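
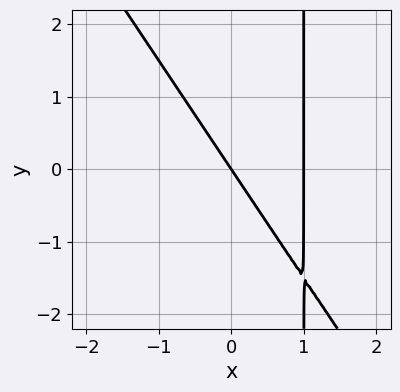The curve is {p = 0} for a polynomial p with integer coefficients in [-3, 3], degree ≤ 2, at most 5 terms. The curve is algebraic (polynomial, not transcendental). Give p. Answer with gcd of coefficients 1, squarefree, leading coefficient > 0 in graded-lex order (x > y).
3*x^2 + 2*x*y - 3*x - 2*y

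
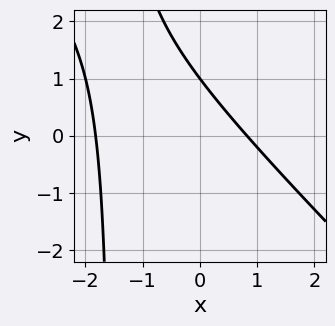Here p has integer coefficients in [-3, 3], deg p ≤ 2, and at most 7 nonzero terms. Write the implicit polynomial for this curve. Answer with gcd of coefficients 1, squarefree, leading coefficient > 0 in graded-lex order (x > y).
2*x^2 + 2*x*y + 2*x + 3*y - 3

(a) The degree is 2 — a generic line meets the curve in up to 2 points.
(b) From the axis intercepts and sections: one y-axis crossing is at y = 1.
(c) Putting this together gives p.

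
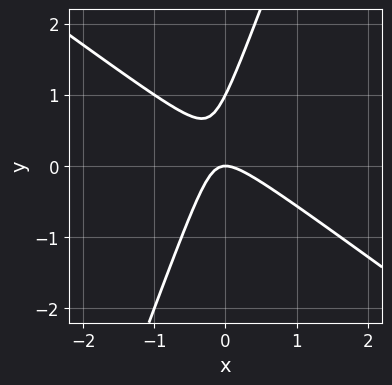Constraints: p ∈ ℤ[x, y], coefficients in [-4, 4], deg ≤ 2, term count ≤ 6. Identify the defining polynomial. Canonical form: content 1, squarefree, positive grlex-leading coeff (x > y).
2*x^2 + 2*x*y - y^2 + y

1. deg p = 2.
2. From the axis intercepts and sections: the y-axis gridline crossings are at y ∈ {0, 1}; it meets the x-axis at x = 0 (among the integer gridlines).
3. Assembling these constraints gives the stated polynomial.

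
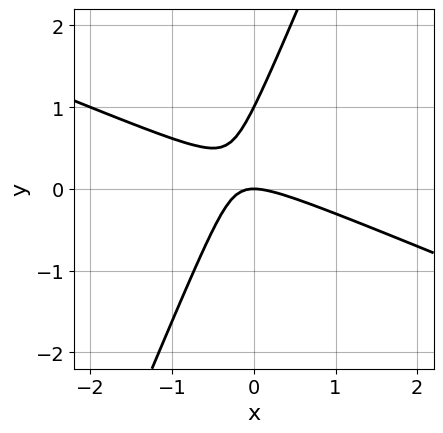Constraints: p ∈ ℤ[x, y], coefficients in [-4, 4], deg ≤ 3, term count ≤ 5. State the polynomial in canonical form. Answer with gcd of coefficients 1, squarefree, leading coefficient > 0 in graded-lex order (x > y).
x^2 + 2*x*y - y^2 + y

First, degree: the shape is more complex than any degree-1 curve, so deg p = 2.
Next, checking where it meets the axes: the y-axis gridline crossings are at y ∈ {0, 1}; it meets the x-axis at x = 0 (among the integer gridlines).
Finally, the integer polynomial consistent with all of this is the stated p.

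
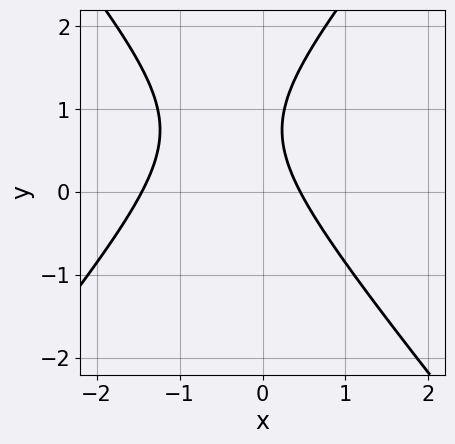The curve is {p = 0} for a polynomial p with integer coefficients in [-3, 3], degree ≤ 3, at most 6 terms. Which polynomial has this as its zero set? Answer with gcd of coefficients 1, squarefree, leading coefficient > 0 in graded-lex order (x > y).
1. The degree is 2 — a generic line meets the curve in up to 2 points.
2. Reading off the gridlines: no y-intercept at any integer in the box.
3. These observations pin down the coefficients.

3*x^2 - 2*y^2 + 3*x + 3*y - 2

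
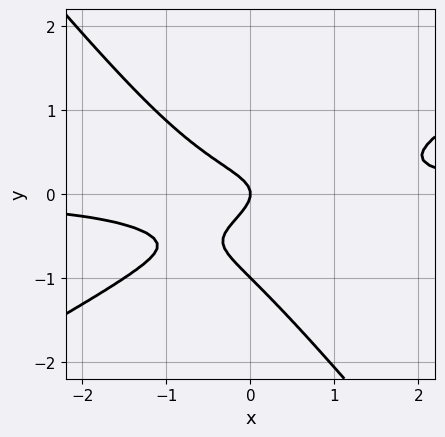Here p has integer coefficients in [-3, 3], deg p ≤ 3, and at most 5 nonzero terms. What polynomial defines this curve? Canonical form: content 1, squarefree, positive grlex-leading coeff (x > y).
2*x^2*y - 2*x*y^2 - 3*y^3 - 3*y^2 - x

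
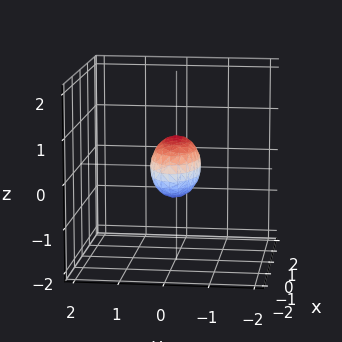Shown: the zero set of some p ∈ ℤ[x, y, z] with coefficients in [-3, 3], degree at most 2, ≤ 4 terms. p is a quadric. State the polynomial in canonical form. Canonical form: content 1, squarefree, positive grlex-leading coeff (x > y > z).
(a) deg p = 2.
(b) Symmetries: mirror symmetry z ↦ −z ⇒ only even powers of z; mirror symmetry x ↦ −x ⇒ only even powers of x; the y ↦ −y reflection is a symmetry, so y appears only in even powers.
(c) Checking where it meets the axes: among the integer gridlines, it crosses the x-axis at x ∈ {-1, 1}.
(d) Assembling these constraints gives the stated polynomial.

x^2 + 3*y^2 + 2*z^2 - 1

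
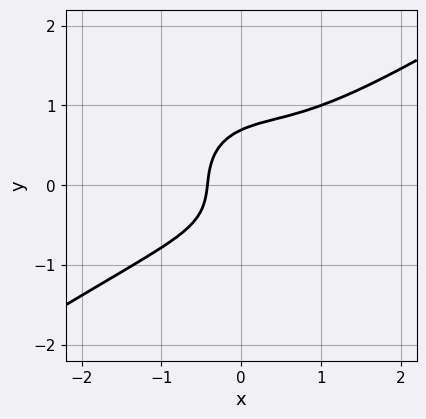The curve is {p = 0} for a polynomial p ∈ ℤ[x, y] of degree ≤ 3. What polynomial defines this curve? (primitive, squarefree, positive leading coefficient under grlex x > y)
2*x^3 - 2*x^2*y - 3*y^3 + 2*x + 1

First, degree: no degree-2 curve has this shape, so deg p = 3.
Finally, matching integer coefficients to the picture gives p.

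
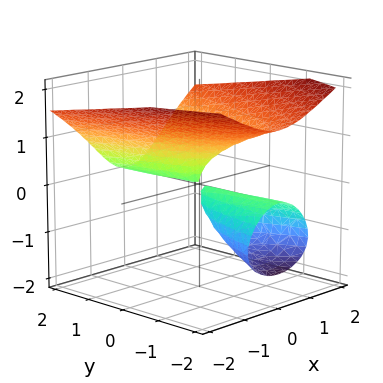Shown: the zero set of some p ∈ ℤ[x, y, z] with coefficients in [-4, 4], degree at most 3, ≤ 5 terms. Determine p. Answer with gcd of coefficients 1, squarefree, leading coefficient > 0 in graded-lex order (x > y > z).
2*z^3 - 3*x^2 + 2*y*z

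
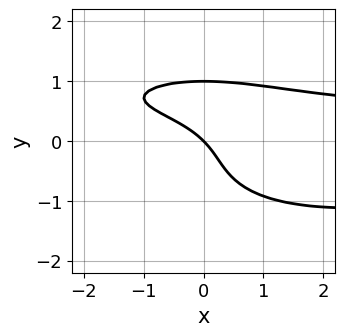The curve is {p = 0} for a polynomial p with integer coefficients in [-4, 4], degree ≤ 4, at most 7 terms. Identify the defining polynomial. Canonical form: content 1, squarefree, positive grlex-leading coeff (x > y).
x^2*y^2 + 3*y^4 + 3*x*y - 3*x - 3*y

First, deg p = 4. A generic line meets the curve in up to 4 points.
Then, from the visible intercepts: one x-axis crossing is at x = 0; the y-axis gridline crossings are at y ∈ {0, 1}.
Finally, together with the visible shape, these determine p as stated.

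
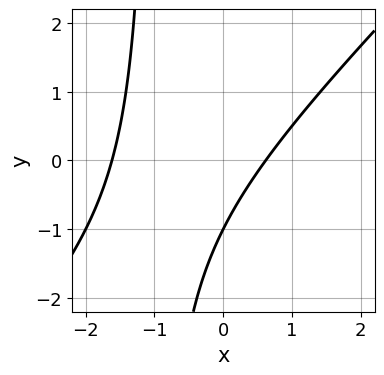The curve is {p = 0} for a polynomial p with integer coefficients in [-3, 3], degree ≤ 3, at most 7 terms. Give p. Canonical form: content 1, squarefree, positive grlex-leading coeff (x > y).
The degree is 2 — a generic line meets the curve in up to 2 points.
Against the integer gridlines: it crosses the y-axis at the gridline y = -1.
Fitting integer coefficients to these (and the overall shape) gives p.

x^2 - x*y + x - y - 1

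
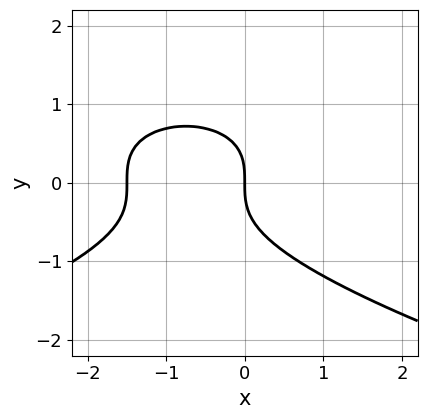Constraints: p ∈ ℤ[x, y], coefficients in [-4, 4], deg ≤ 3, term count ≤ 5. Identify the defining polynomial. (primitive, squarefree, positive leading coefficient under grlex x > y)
3*y^3 + 2*x^2 + 3*x

1. Degree: no degree-2 curve has this shape, so deg p = 3.
2. From the axis intercepts and sections: it meets the x-axis at x = 0 (among the integer gridlines); one y-axis crossing is at y = 0.
3. Putting this together gives p.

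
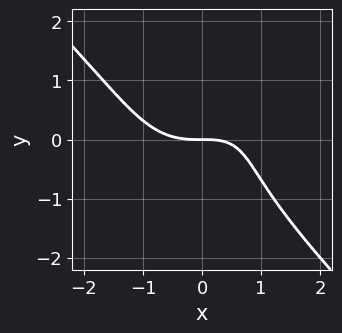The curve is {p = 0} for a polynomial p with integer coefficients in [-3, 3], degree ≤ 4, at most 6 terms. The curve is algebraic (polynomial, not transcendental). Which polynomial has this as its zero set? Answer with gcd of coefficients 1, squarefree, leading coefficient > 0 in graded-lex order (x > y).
x^3 + y^3 - x*y + 2*y

The degree is 3 — a generic line meets the curve in up to 3 points.
Observable constraints: one x-axis crossing is at x = 0; it meets the y-axis at y = 0 (among the integer gridlines).
Fitting integer coefficients to these (and the overall shape) gives p.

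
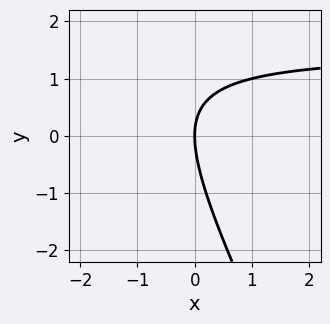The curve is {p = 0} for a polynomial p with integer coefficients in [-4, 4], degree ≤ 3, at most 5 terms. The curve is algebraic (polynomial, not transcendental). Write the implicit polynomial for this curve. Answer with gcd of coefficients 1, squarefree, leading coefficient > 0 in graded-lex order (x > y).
2*x*y + y^2 - 3*x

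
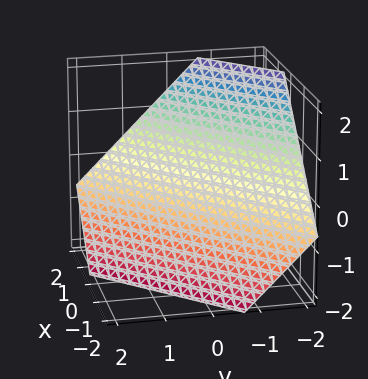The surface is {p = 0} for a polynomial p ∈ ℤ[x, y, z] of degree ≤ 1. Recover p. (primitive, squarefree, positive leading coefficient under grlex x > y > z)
1. The degree is 1 — the surface is flat (a plane).
2. Matching integer coefficients to the picture gives p.

3*x - 3*y - 3*z - 2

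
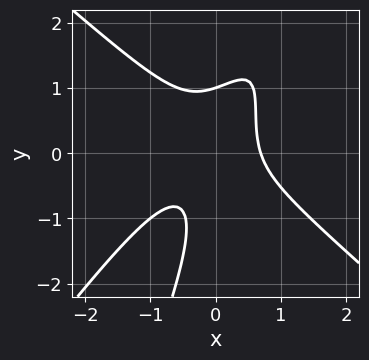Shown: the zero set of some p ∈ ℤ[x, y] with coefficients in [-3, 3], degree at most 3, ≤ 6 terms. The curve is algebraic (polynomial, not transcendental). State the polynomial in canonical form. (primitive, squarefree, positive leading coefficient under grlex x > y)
1. Degree: no degree-2 curve has this shape, so deg p = 3.
2. Reading off the gridlines: one y-axis crossing is at y = 1.
3. Together with the visible shape, these determine p as stated.

3*x^3 - 3*x*y^2 + y^3 + 2*x*y - 1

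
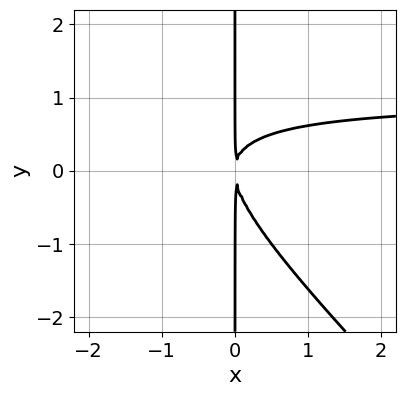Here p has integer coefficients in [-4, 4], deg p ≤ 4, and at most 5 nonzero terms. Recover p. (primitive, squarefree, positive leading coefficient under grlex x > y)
Degree: the shape is more complex than any degree-2 curve, so deg p = 3.
Against the integer gridlines: the visible y-axis segment lies entirely on the curve.
These observations pin down the coefficients.

x^2*y + x*y^2 - x^2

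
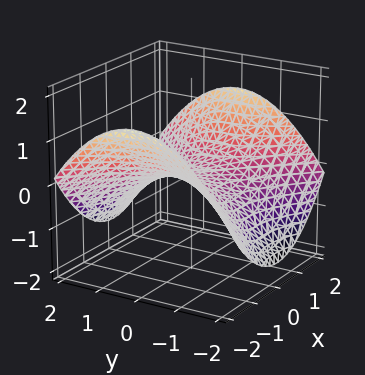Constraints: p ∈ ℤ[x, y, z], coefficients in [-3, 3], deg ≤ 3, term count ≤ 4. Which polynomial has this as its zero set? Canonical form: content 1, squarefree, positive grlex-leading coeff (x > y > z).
x^2 - y^2 - 3*z

(a) The degree is 2 — a hyperbolic paraboloid; a quadric.
(b) Symmetries: it's symmetric under x → −x, forcing even powers of x; it's symmetric under y → −y, forcing even powers of y.
(c) From the axis intercepts and sections: one x-axis crossing is at x = 0; one z-axis crossing is at z = 0.
(d) Matching integer coefficients to the picture gives p.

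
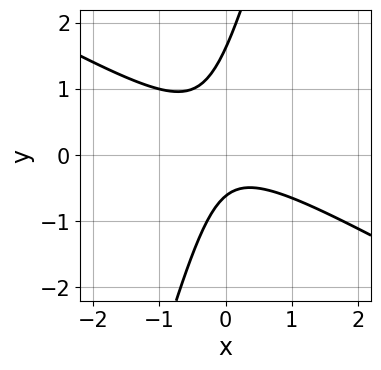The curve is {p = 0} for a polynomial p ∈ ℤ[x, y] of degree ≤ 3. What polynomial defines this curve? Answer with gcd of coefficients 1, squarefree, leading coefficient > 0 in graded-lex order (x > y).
First, deg p = 2. No degree-1 curve has this shape.
Then, observable constraints: the curve avoids every integer x-axis point in the box.
Finally, fitting integer coefficients to these (and the overall shape) gives p.

2*x^2 + 3*x*y - y^2 + y + 1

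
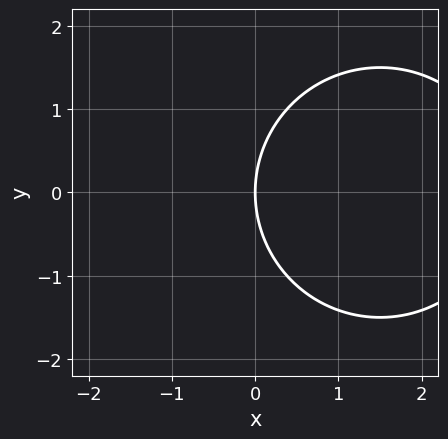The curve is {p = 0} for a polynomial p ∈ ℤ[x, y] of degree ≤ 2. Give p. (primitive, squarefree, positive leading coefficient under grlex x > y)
x^2 + y^2 - 3*x

First, deg p = 2. No degree-1 curve has this shape.
Then, symmetries: mirror symmetry y ↦ −y ⇒ only even powers of y.
Next, observable constraints: one y-axis crossing is at y = 0; one x-axis crossing is at x = 0.
Finally, together with the visible shape, these determine p as stated.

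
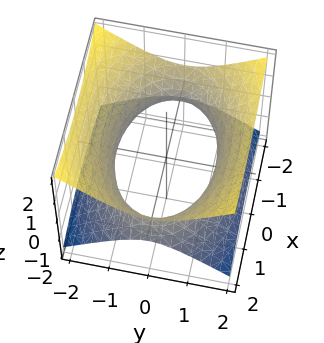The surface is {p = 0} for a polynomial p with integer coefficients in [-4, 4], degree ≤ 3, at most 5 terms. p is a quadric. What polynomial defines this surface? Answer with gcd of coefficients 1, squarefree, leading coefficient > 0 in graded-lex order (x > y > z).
1. Degree: one connected sheet with a waist; a quadric, so deg p = 2.
2. Symmetries: mirror symmetry z ↦ −z ⇒ only even powers of z; it's symmetric under y → −y, forcing even powers of y; mirror symmetry x ↦ −x ⇒ only even powers of x.
3. Observable constraints: it misses every integer gridline on the z-axis.
4. Matching integer coefficients to the picture gives p.

x^2 + 2*y^2 - 3*z^2 - 3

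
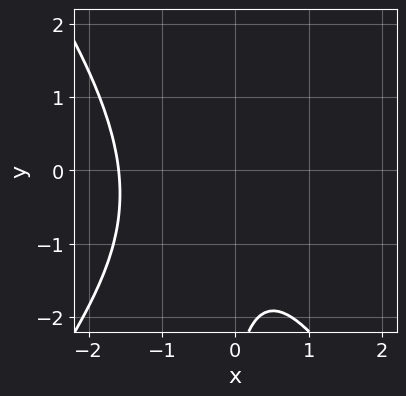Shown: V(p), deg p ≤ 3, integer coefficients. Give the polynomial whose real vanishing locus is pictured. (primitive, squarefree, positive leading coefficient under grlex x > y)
The degree is 3 — the shape is more complex than any degree-2 curve.
Checking where it meets the axes: it misses every integer gridline on the y-axis.
Together with the visible shape, these determine p as stated.

2*x^3 - x*y^2 + 2*x^2 + y + 3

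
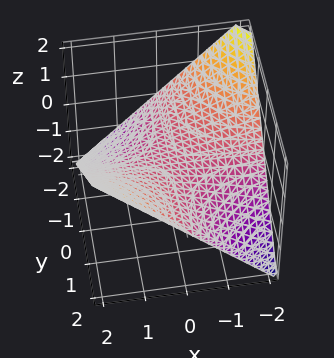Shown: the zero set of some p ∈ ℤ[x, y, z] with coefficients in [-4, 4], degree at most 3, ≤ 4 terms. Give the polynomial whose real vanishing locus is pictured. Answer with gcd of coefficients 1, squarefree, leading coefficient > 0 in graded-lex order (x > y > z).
x*y - 2*z

First, the degree is 2 — a saddle surface; a quadric.
Then, from the axis intercepts and sections: every point of the x-axis in the box is on the surface; every point of the y-axis in the box is on the surface; it meets the z-axis at z = 0 (among the integer gridlines).
Finally, together with the visible shape, these determine p as stated.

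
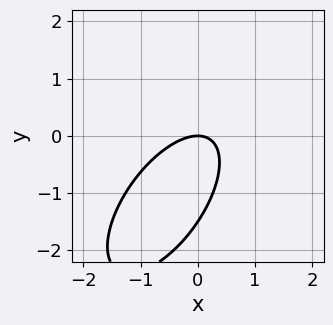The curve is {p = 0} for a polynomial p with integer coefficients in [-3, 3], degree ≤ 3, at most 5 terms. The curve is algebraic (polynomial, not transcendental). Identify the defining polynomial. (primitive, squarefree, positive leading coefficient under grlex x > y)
1. The degree is 2 — a generic line meets the curve in up to 2 points.
2. Checking where it meets the axes: it crosses the x-axis at the gridline x = 0; it meets the y-axis at y = 0 (among the integer gridlines).
3. These observations pin down the coefficients.

3*x^2 - 3*x*y + 2*y^2 + 3*y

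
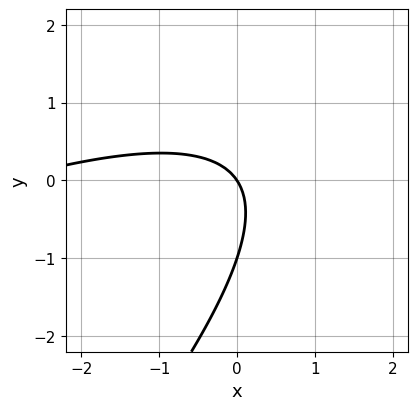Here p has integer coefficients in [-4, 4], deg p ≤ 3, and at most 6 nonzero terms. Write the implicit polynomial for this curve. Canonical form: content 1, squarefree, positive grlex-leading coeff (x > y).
x^2 - 3*x*y + 2*y^2 + 3*x + 2*y

(a) Degree: the shape is more complex than any degree-1 curve, so deg p = 2.
(b) From the visible intercepts: the y-axis gridline crossings are at y ∈ {-1, 0}; one x-axis crossing is at x = 0.
(c) Solving for integer coefficients yields p as stated.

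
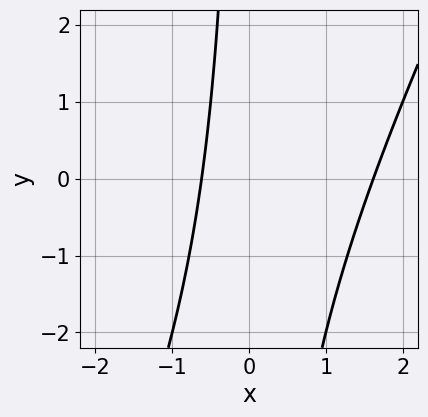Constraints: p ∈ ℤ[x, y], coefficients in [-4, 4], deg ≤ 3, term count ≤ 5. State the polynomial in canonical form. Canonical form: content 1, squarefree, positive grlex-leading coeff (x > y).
2*x^2 - x*y - 2*x - 2

1. Degree: the shape is more complex than any degree-1 curve, so deg p = 2.
2. From the axis intercepts and sections: the curve avoids every integer y-axis point in the box.
3. Together with the visible shape, these determine p as stated.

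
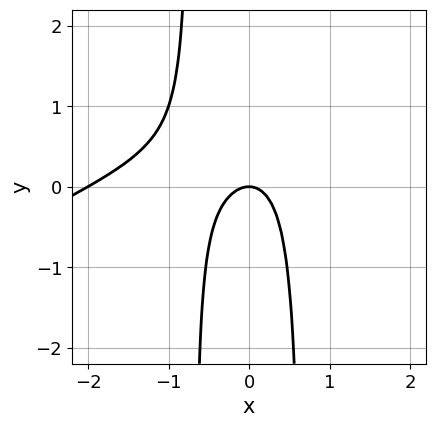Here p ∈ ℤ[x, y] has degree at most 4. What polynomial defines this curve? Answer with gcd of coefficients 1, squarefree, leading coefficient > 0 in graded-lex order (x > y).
x^3 - 2*x^2*y + 2*x^2 + y

(a) Degree: a generic line meets the curve in up to 3 points, so deg p = 3.
(b) Observable constraints: one y-axis crossing is at y = 0; the x-axis gridline crossings are at x ∈ {-2, 0}.
(c) Assembling these constraints gives the stated polynomial.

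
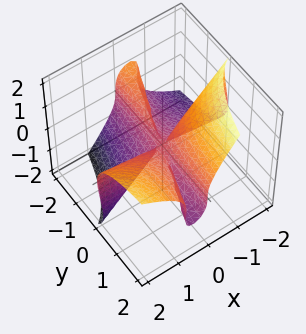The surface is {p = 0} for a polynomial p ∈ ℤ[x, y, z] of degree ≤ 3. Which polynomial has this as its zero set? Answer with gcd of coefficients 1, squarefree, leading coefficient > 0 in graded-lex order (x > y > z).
3*x^2*y - x*y^2 - 2*x*z^2 - 2*z^3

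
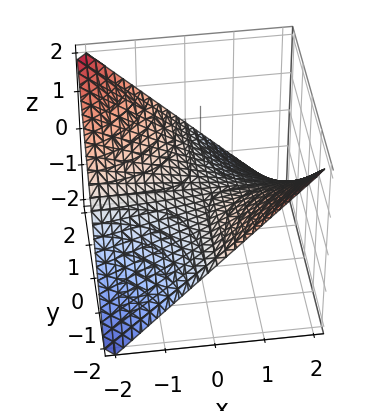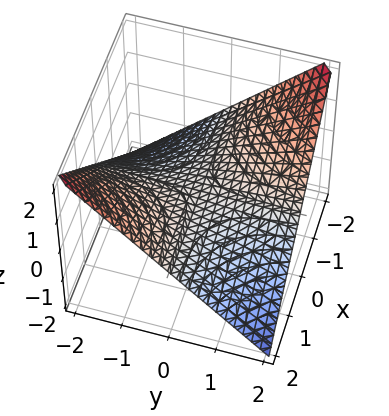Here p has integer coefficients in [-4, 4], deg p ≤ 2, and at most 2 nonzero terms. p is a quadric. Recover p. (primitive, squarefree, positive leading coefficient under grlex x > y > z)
deg p = 2. A hyperbolic paraboloid; a quadric.
Checking where it meets the axes: every point of the x-axis in the box is on the surface; every point of the y-axis in the box is on the surface; it crosses the z-axis at the gridline z = 0.
Solving for integer coefficients yields p as stated.

x*y + 2*z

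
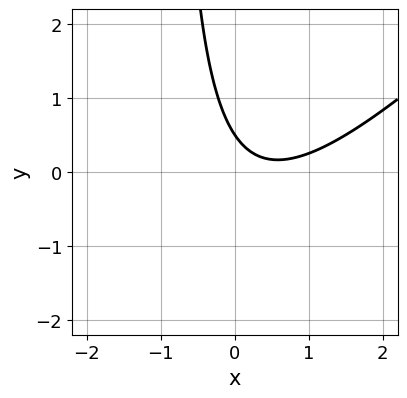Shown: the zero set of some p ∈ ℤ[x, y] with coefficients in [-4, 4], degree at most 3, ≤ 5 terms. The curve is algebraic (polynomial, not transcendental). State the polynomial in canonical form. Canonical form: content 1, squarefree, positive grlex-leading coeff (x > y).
2*x^2 - 2*x*y - 2*x - 2*y + 1

First, the degree is 2 — no degree-1 curve has this shape.
Next, reading off the gridlines: no x-intercept at any integer in the box.
Finally, together with the visible shape, these determine p as stated.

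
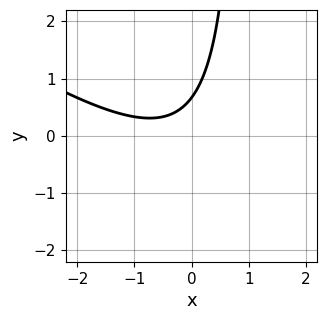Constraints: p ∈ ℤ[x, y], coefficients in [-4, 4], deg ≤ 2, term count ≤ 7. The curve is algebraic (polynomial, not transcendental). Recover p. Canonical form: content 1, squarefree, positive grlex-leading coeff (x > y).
2*x^2 + 3*x*y + 2*x - 3*y + 2

1. The degree is 2 — no degree-1 curve has this shape.
2. Checking where it meets the axes: no x-intercept at any integer in the box.
3. The integer polynomial consistent with all of this is the stated p.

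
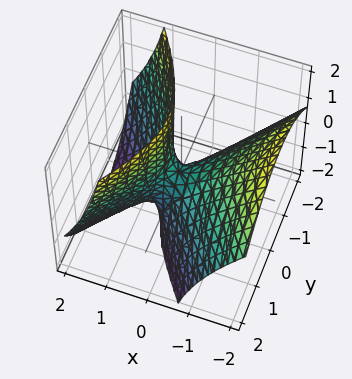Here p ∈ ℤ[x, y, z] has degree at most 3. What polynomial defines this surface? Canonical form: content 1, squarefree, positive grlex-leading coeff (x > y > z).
3*x^2 + 3*x*z - 2*y^2 - z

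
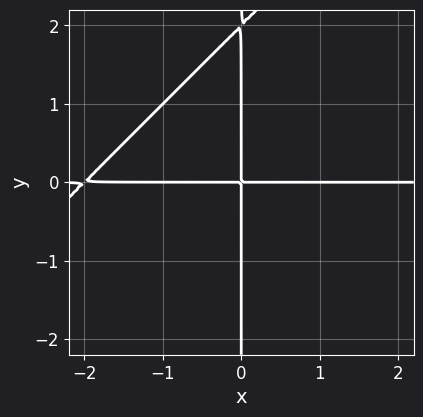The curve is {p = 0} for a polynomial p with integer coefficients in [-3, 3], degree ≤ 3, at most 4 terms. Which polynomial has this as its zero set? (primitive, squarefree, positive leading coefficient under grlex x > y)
x^2*y - x*y^2 + 2*x*y

1. Degree: a generic line meets the curve in up to 3 points, so deg p = 3.
2. Reading off the gridlines: every point of the y-axis in the box is on the curve; the visible x-axis segment lies entirely on the curve.
3. Assembling these constraints gives the stated polynomial.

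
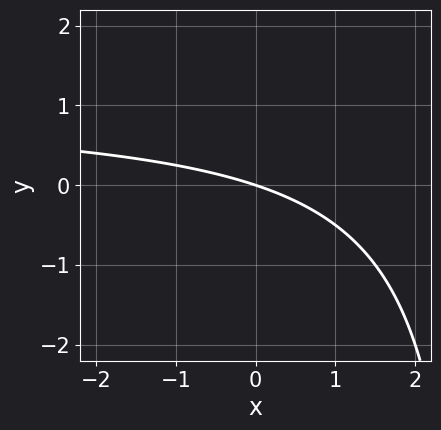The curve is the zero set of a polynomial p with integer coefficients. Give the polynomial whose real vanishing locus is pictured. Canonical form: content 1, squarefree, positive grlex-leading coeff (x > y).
x*y - x - 3*y

The degree is 2 — a generic line meets the curve in up to 2 points.
Observable constraints: it meets the x-axis at x = 0 (among the integer gridlines); it crosses the y-axis at the gridline y = 0.
Matching integer coefficients to the picture gives p.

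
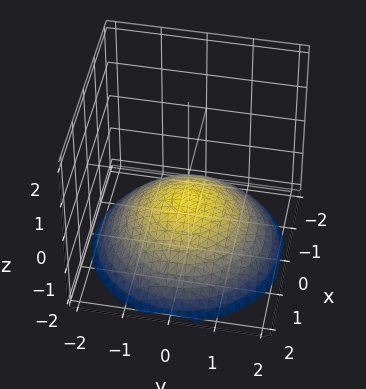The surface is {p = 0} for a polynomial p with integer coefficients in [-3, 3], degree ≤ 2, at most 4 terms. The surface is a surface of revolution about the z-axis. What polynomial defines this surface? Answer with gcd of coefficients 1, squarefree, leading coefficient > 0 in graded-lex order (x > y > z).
1. deg p = 2. A generic line meets the surface in up to 2 points.
2. By symmetry, the surface is invariant under rotation about z: p = q(x² + y², z).
3. Observable constraints: it misses every integer gridline on the x-axis; it misses every integer gridline on the y-axis.
4. The integer polynomial consistent with all of this is the stated p.

x^2 + y^2 + 3*z + 2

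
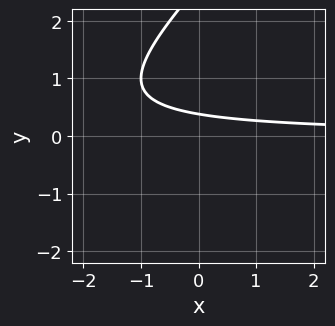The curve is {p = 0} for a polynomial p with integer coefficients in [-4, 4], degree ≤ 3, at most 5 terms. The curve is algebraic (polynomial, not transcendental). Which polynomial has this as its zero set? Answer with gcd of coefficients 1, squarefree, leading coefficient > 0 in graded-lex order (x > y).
x*y - y^2 + 3*y - 1

(a) Degree: no degree-1 curve has this shape, so deg p = 2.
(b) Checking where it meets the axes: it misses every integer gridline on the x-axis.
(c) Assembling these constraints gives the stated polynomial.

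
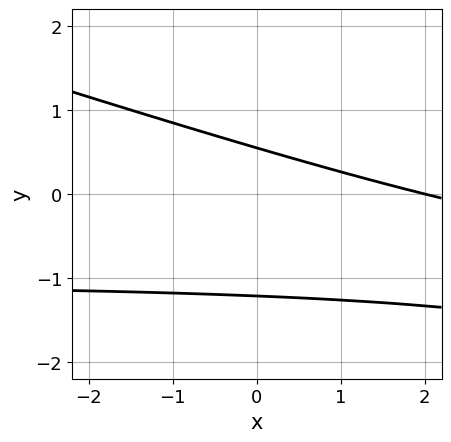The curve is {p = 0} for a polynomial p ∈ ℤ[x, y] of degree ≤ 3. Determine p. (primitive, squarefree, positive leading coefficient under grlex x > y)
x*y + 3*y^2 + x + 2*y - 2

Degree: no degree-1 curve has this shape, so deg p = 2.
Against the integer gridlines: one x-axis crossing is at x = 2.
Assembling these constraints gives the stated polynomial.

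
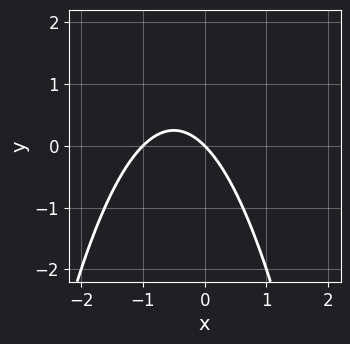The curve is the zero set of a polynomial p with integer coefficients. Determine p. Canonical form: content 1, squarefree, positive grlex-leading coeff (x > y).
x^2 + x + y

The degree is 2 — no degree-1 curve has this shape.
From the axis intercepts and sections: among the integer gridlines, it crosses the x-axis at x ∈ {-1, 0}; one y-axis crossing is at y = 0.
Fitting integer coefficients to these (and the overall shape) gives p.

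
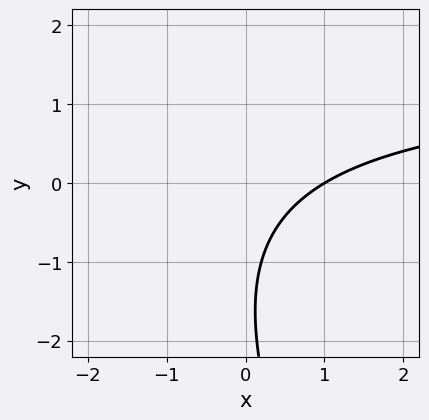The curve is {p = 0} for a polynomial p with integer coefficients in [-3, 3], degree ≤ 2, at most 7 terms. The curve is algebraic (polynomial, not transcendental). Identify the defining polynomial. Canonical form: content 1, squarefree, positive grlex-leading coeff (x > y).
2*x*y + y^2 - 3*x + 3*y + 3

deg p = 2. No degree-1 curve has this shape.
Reading off the gridlines: it meets the x-axis at x = 1 (among the integer gridlines); the curve avoids every integer y-axis point in the box.
Fitting integer coefficients to these (and the overall shape) gives p.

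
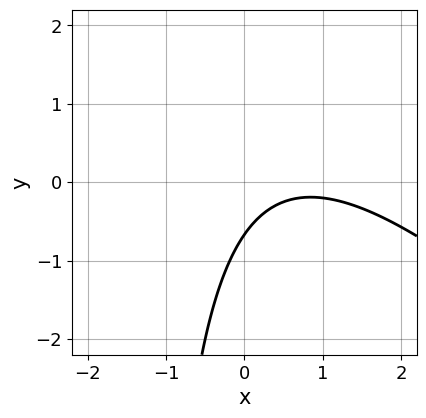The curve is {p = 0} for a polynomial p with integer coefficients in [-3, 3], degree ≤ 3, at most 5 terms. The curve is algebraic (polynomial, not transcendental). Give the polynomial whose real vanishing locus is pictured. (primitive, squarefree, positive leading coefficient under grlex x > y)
1. The degree is 2 — the shape is more complex than any degree-1 curve.
2. Against the integer gridlines: it misses every integer gridline on the x-axis.
3. These observations pin down the coefficients.

2*x^2 + 2*x*y - 3*x + 3*y + 2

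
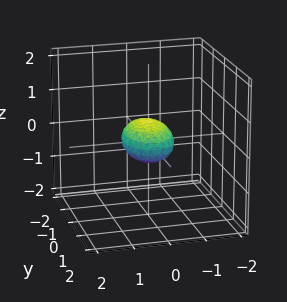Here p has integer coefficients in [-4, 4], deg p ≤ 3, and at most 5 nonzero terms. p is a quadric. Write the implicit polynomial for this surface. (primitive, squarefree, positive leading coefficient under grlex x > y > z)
2*x^2 + y^2 + 3*z^2 - 1

First, deg p = 2. Bounded and convex; a quadric.
Then, symmetries: mirror symmetry y ↦ −y ⇒ only even powers of y; the z ↦ −z reflection is a symmetry, so z appears only in even powers; it's symmetric under x → −x, forcing even powers of x.
Next, observable constraints: the y-axis gridline crossings are at y ∈ {-1, 1}.
Finally, assembling these constraints gives the stated polynomial.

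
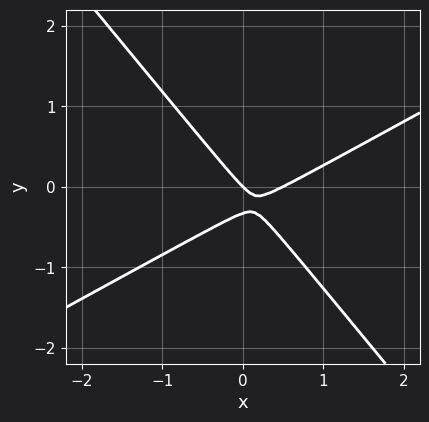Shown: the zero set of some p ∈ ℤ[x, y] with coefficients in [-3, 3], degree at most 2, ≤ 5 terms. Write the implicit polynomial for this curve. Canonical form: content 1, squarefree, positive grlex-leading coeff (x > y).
(a) Degree: the shape is more complex than any degree-1 curve, so deg p = 2.
(b) From the visible intercepts: one x-axis crossing is at x = 0; one y-axis crossing is at y = 0.
(c) Solving for integer coefficients yields p as stated.

2*x^2 - 2*x*y - 3*y^2 - x - y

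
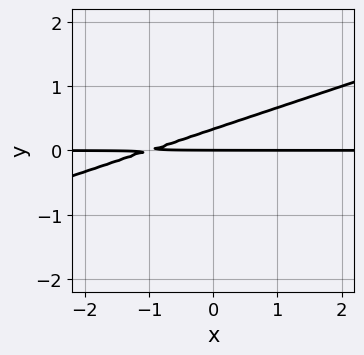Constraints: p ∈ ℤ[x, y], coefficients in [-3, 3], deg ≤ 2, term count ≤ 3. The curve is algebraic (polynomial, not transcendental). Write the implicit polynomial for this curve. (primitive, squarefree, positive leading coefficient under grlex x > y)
x*y - 3*y^2 + y

1. deg p = 2. A generic line meets the curve in up to 2 points.
2. Against the integer gridlines: every point of the x-axis in the box is on the curve; one y-axis crossing is at y = 0.
3. Putting this together gives p.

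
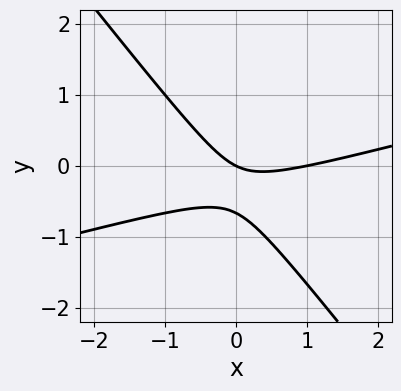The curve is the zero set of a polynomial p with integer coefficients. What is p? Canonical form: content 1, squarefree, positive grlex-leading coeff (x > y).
x^2 - 3*x*y - 3*y^2 - x - 2*y

(a) Degree: the shape is more complex than any degree-1 curve, so deg p = 2.
(b) Reading off the gridlines: the x-axis gridline crossings are at x ∈ {0, 1}; it crosses the y-axis at the gridline y = 0.
(c) Assembling these constraints gives the stated polynomial.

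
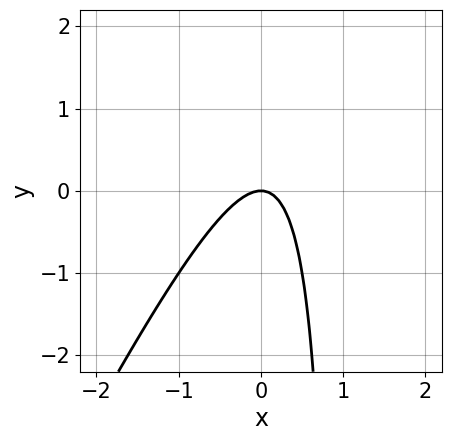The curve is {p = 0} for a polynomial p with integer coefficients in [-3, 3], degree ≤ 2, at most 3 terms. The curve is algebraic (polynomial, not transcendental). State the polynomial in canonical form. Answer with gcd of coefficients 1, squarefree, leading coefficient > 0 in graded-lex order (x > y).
2*x^2 - x*y + y

First, degree: no degree-1 curve has this shape, so deg p = 2.
Then, against the integer gridlines: it crosses the x-axis at the gridline x = 0; it crosses the y-axis at the gridline y = 0.
Finally, putting this together gives p.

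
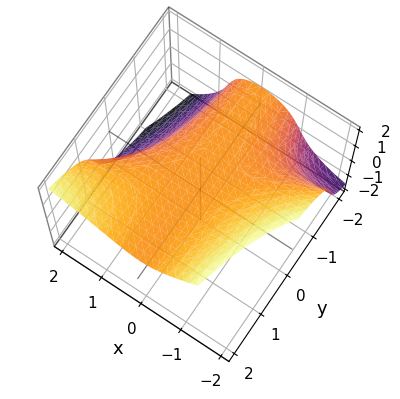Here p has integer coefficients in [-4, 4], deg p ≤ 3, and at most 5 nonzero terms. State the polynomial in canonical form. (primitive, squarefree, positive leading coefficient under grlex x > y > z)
x^3 - 2*x^2*y + z^3 + 2*z - 3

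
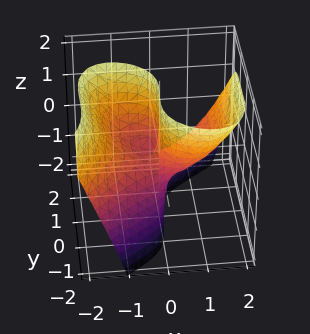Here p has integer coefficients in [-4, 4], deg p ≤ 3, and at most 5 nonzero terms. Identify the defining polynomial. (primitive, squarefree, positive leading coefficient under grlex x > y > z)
x^3 - y^3 - 2*x*z - y^2

The degree is 3 — a generic line meets the surface in up to 3 points.
Observable constraints: it meets the x-axis at x = 0 (among the integer gridlines); the y-axis gridline crossings are at y ∈ {-1, 0}; every point of the z-axis in the box is on the surface.
Fitting integer coefficients to these (and the overall shape) gives p.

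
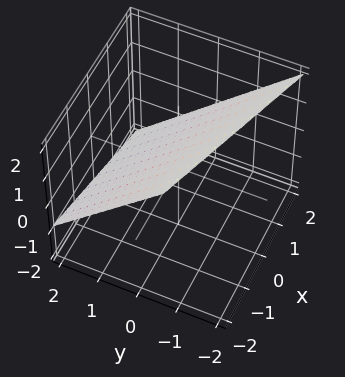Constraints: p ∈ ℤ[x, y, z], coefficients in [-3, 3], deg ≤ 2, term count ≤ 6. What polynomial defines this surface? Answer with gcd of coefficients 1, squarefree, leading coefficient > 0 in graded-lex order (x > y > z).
x + 3*y + 3*z - 2

(a) The degree is 1 — the surface is flat (a plane).
(b) From the axis intercepts and sections: it crosses the x-axis at the gridline x = 2.
(c) Fitting integer coefficients to these (and the overall shape) gives p.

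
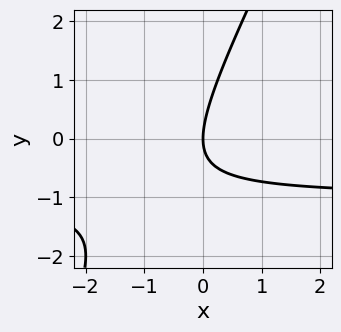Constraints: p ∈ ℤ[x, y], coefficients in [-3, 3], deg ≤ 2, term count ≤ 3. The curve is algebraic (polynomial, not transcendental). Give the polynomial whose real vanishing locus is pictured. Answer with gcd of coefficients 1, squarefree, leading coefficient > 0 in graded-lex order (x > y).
1. deg p = 2. A generic line meets the curve in up to 2 points.
2. Observable constraints: it crosses the y-axis at the gridline y = 0; one x-axis crossing is at x = 0.
3. Putting this together gives p.

2*x*y - y^2 + 2*x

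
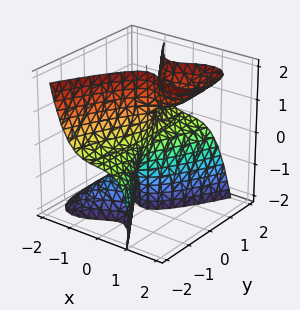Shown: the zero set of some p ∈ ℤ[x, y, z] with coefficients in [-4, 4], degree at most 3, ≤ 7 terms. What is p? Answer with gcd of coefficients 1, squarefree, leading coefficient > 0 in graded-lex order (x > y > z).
3*x^3 - 3*x^2*z + 2*y^2*z - y*z^2 + x

(a) deg p = 3.
(b) Reading off the gridlines: it meets the x-axis at x = 0 (among the integer gridlines); every point of the z-axis in the box is on the surface.
(c) Fitting integer coefficients to these (and the overall shape) gives p.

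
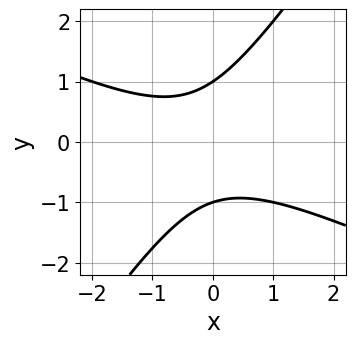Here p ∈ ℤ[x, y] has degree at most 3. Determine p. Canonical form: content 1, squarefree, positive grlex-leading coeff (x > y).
2*x^2 + 3*x*y - 3*y^2 + x + 3

First, deg p = 2.
Next, from the axis intercepts and sections: no x-intercept at any integer in the box; among the integer gridlines, it crosses the y-axis at y ∈ {-1, 1}.
Finally, these observations pin down the coefficients.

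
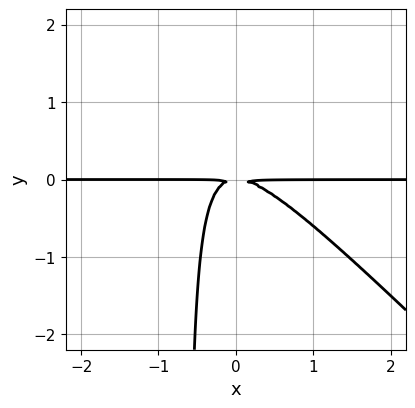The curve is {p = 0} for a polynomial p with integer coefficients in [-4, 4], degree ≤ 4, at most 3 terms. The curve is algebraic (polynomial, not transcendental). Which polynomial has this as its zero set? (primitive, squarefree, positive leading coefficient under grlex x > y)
1. The degree is 3 — a generic line meets the curve in up to 3 points.
2. Against the integer gridlines: every point of the x-axis in the box is on the curve.
3. Putting this together gives p.

3*x^2*y + 3*x*y^2 + 2*y^2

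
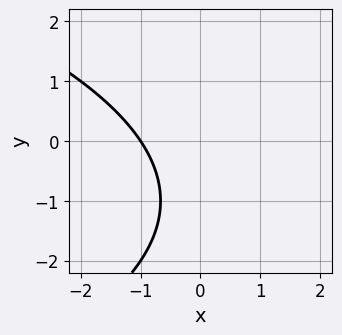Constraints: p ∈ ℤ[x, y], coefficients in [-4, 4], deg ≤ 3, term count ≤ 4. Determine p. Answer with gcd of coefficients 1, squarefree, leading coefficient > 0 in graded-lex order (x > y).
y^2 + 3*x + 2*y + 3

deg p = 2. The shape is more complex than any degree-1 curve.
Observable constraints: it crosses the x-axis at the gridline x = -1; it misses every integer gridline on the y-axis.
Putting this together gives p.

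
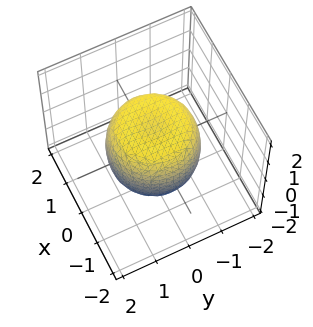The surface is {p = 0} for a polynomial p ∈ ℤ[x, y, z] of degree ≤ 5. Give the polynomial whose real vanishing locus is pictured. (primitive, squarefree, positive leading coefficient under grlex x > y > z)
x^4 + 2*x^2*y^2 + y^4 - x^2 - y^2 + z^2 - 1

(a) deg p = 4. The shape is more complex than any degree-3 surface.
(b) Symmetries: every cross-section ⟂ z is a circle, so x, y appear only via x² + y².
(c) Observable constraints: the z-axis gridline crossings are at z ∈ {-1, 1}; a circular section at z = -1 has radius exactly 1.
(d) Matching integer coefficients to the picture gives p.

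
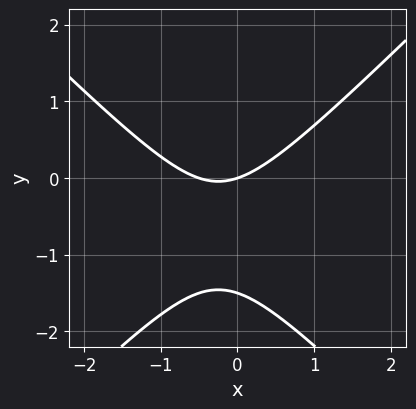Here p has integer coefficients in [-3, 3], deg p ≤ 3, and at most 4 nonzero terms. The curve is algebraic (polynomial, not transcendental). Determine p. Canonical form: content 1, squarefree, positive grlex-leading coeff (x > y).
First, deg p = 2. The shape is more complex than any degree-1 curve.
Next, against the integer gridlines: one y-axis crossing is at y = 0; it crosses the x-axis at the gridline x = 0.
Finally, these observations pin down the coefficients.

2*x^2 - 2*y^2 + x - 3*y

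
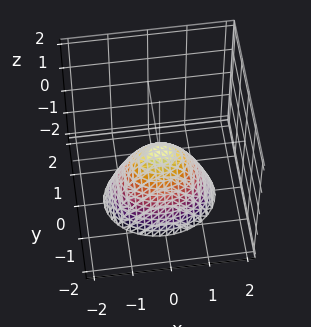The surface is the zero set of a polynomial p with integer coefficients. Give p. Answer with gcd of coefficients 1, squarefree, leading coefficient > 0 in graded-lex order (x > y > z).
2*x^2 + 3*y^2 + 2*z

1. The degree is 2 — a paraboloid; a quadric.
2. Symmetries: the x ↦ −x reflection is a symmetry, so x appears only in even powers; it's symmetric under y → −y, forcing even powers of y.
3. From the axis intercepts and sections: one y-axis crossing is at y = 0; it meets the z-axis at z = 0 (among the integer gridlines); it meets the x-axis at x = 0 (among the integer gridlines).
4. Together with the visible shape, these determine p as stated.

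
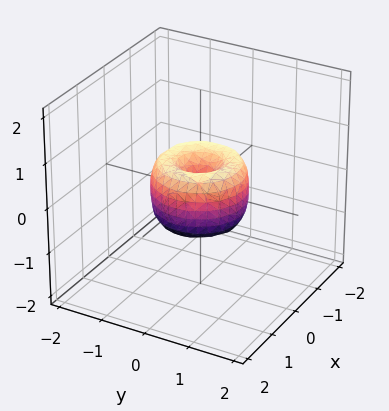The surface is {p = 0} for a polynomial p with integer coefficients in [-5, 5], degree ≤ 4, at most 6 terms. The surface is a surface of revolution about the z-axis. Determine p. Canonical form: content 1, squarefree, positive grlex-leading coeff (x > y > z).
2*x^4 + 4*x^2*y^2 + 2*y^4 - 2*x^2 - 2*y^2 + z^2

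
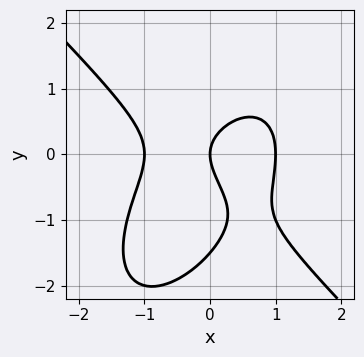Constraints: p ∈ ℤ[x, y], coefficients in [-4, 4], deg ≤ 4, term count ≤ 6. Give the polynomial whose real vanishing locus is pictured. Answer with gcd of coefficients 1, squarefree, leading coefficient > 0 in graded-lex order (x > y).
(a) deg p = 3.
(b) Checking where it meets the axes: the x-axis gridline crossings are at x ∈ {-1, 0, 1}; one y-axis crossing is at y = 0.
(c) These observations pin down the coefficients.

3*x^3 - x*y^2 + 2*y^3 + 3*y^2 - 3*x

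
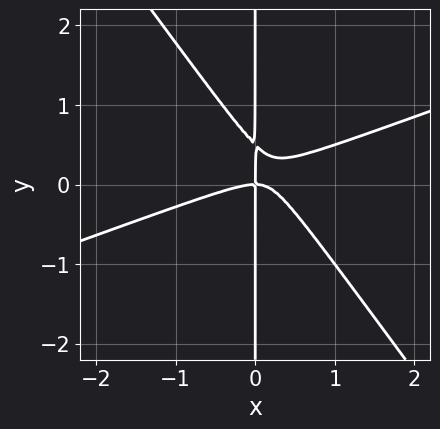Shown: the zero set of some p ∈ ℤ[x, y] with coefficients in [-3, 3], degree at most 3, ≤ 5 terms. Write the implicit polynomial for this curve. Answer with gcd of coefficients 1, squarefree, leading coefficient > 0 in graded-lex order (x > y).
x^3 - 2*x^2*y - 2*x*y^2 + x*y

Degree: a generic line meets the curve in up to 3 points, so deg p = 3.
Checking where it meets the axes: it crosses the x-axis at the gridline x = 0; the visible y-axis segment lies entirely on the curve.
Assembling these constraints gives the stated polynomial.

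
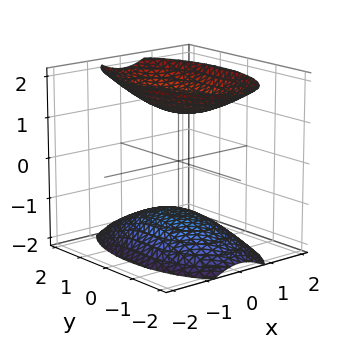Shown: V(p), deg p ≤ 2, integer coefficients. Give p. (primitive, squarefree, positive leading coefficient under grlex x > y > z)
First, I count 2 distinct pieces. Treating them together as one polynomial.
Next, the degree is 2 — two separate bowl-shaped sheets opening away from each other; a quadric.
Next, symmetries: the y ↦ −y reflection is a symmetry, so y appears only in even powers; the z ↦ −z reflection is a symmetry, so z appears only in even powers; it's symmetric under x → −x, forcing even powers of x.
Then, checking where it meets the axes: the surface avoids every integer x-axis point in the box; no y-intercept at any integer in the box.
Finally, assembling these constraints gives the stated polynomial.

3*x^2 + y^2 - 2*z^2 + 3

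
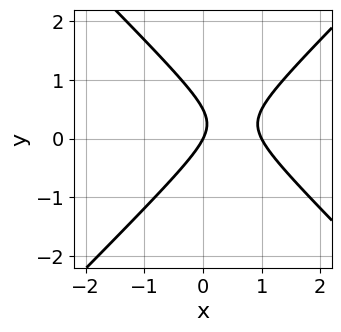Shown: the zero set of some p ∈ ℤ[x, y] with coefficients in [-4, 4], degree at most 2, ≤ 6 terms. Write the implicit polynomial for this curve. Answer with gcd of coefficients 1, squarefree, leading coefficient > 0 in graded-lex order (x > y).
2*x^2 - 2*y^2 - 2*x + y

(a) Degree: no degree-1 curve has this shape, so deg p = 2.
(b) Against the integer gridlines: it meets the y-axis at y = 0 (among the integer gridlines); among the integer gridlines, it crosses the x-axis at x ∈ {0, 1}.
(c) The integer polynomial consistent with all of this is the stated p.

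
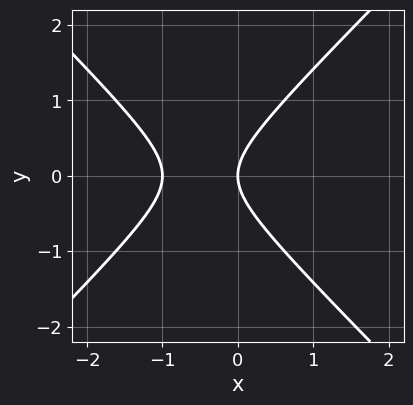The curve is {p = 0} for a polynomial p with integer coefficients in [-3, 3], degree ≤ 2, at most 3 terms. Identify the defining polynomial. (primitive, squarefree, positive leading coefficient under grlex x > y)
(a) The degree is 2 — the shape is more complex than any degree-1 curve.
(b) Symmetries: the y ↦ −y reflection is a symmetry, so y appears only in even powers.
(c) From the axis intercepts and sections: it crosses the y-axis at the gridline y = 0; among the integer gridlines, it crosses the x-axis at x ∈ {-1, 0}.
(d) Matching integer coefficients to the picture gives p.

x^2 - y^2 + x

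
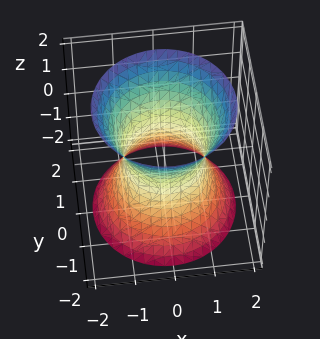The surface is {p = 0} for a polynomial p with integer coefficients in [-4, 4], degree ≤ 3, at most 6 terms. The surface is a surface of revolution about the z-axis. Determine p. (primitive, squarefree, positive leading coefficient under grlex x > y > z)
(a) The degree is 2 — the shape is more complex than any degree-1 surface.
(b) Symmetry: the z-axis is an axis of rotation, so x and y enter only as x² + y².
(c) From the visible intercepts: the surface avoids every integer z-axis point in the box; among the integer gridlines, it crosses the y-axis at y ∈ {-1, 1}; a circular section at z = 0 has radius exactly 1.
(d) These observations pin down the coefficients. Check: (1, 0, 0) on the x-axis lies on the surface, and p(1, 0, 0) = 0. ✓

2*x^2 + 2*y^2 - z^2 - 2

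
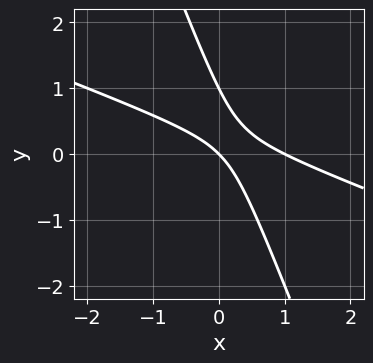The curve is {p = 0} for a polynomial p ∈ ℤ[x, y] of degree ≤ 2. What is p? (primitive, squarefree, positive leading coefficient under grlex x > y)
x^2 + 3*x*y + y^2 - x - y

(a) Degree: a generic line meets the curve in up to 2 points, so deg p = 2.
(b) From the axis intercepts and sections: among the integer gridlines, it crosses the x-axis at x ∈ {0, 1}; the y-axis gridline crossings are at y ∈ {0, 1}.
(c) These observations pin down the coefficients.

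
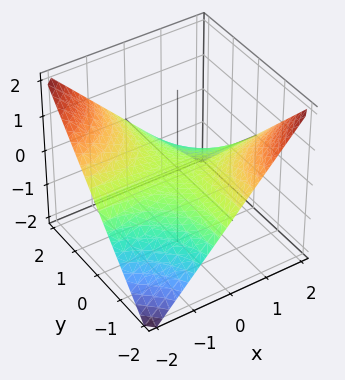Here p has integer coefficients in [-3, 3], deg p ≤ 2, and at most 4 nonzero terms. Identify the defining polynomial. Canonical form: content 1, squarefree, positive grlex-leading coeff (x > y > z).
1. The degree is 2 — a hyperbolic paraboloid; a quadric.
2. From the visible intercepts: the visible y-axis segment lies entirely on the surface; every point of the x-axis in the box is on the surface.
3. The integer polynomial consistent with all of this is the stated p.

x*y + 2*z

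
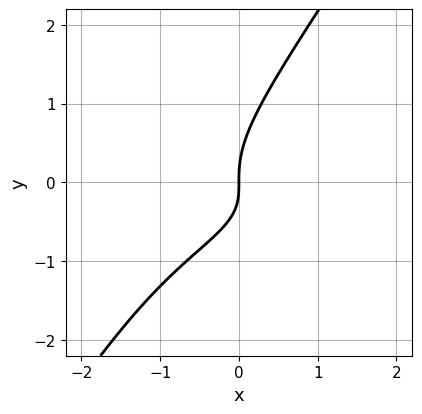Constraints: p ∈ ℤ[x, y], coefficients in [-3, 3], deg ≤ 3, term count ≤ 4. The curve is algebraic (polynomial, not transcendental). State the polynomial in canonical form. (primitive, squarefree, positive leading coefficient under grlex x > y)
First, degree: no degree-2 curve has this shape, so deg p = 3.
Then, observable constraints: it meets the x-axis at x = 0 (among the integer gridlines); it crosses the y-axis at the gridline y = 0.
Finally, matching integer coefficients to the picture gives p.

3*x*y^2 - 2*y^3 + 2*x*y + 2*x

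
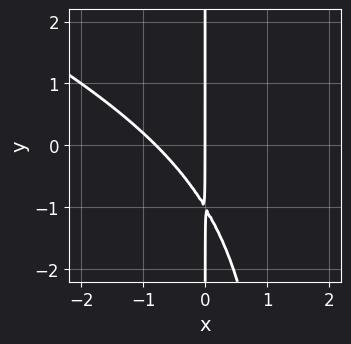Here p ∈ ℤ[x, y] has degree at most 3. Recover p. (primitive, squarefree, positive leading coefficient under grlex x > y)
(a) The degree is 3 — no degree-2 curve has this shape.
(b) Checking where it meets the axes: one x-axis crossing is at x = 0; every point of the y-axis in the box is on the curve.
(c) Matching integer coefficients to the picture gives p.

x^3 + 2*x^2*y - 3*x^2 - 3*x*y - 3*x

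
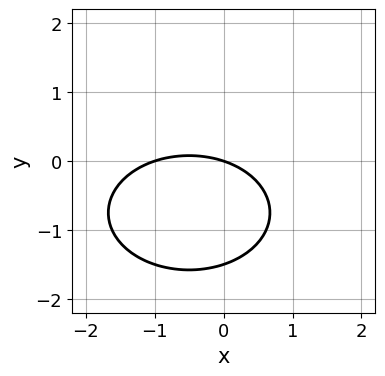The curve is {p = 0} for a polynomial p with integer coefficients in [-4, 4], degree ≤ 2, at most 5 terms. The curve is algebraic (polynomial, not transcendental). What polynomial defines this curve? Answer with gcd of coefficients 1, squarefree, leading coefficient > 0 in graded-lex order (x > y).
1. Degree: no degree-1 curve has this shape, so deg p = 2.
2. From the visible intercepts: one y-axis crossing is at y = 0; among the integer gridlines, it crosses the x-axis at x ∈ {-1, 0}.
3. Solving for integer coefficients yields p as stated.

x^2 + 2*y^2 + x + 3*y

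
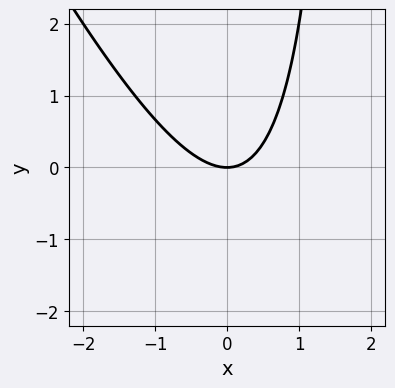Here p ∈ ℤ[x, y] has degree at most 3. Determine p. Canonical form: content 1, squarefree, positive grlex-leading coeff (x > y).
2*x^2 + x*y - 2*y

(a) deg p = 2. No degree-1 curve has this shape.
(b) Against the integer gridlines: it meets the x-axis at x = 0 (among the integer gridlines); one y-axis crossing is at y = 0.
(c) Matching integer coefficients to the picture gives p.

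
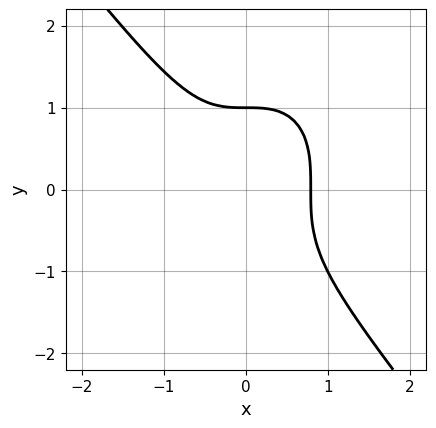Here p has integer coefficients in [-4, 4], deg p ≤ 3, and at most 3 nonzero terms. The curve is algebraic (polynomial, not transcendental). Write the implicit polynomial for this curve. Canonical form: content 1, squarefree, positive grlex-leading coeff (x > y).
(a) Degree: a generic line meets the curve in up to 3 points, so deg p = 3.
(b) Against the integer gridlines: it crosses the y-axis at the gridline y = 1.
(c) These observations pin down the coefficients.

2*x^3 + y^3 - 1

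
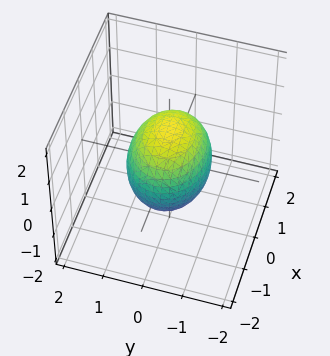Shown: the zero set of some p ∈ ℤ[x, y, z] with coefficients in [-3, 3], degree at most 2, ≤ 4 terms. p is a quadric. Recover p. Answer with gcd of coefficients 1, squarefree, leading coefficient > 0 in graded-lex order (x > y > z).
2*x^2 + 3*y^2 + 2*z^2 - 3

deg p = 2.
Symmetries: the y ↦ −y reflection is a symmetry, so y appears only in even powers; it's symmetric under x → −x, forcing even powers of x; the z ↦ −z reflection is a symmetry, so z appears only in even powers.
Reading off the gridlines: the y-axis gridline crossings are at y ∈ {-1, 1}.
The integer polynomial consistent with all of this is the stated p.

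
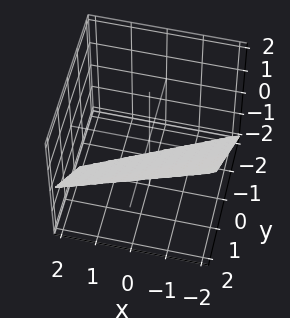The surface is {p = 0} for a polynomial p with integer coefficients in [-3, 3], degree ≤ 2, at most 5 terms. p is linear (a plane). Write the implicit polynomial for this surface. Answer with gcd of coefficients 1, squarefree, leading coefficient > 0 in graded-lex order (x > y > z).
x - 2*y + 2*z + 2

The degree is 1 — the surface is flat (a plane).
From the axis intercepts and sections: one y-axis crossing is at y = 1; it crosses the z-axis at the gridline z = -1; one x-axis crossing is at x = -2.
Assembling these constraints gives the stated polynomial.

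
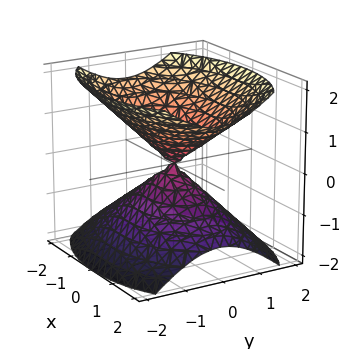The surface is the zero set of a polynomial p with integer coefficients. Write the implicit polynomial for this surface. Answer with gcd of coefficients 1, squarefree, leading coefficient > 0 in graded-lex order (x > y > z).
x^2 + 2*y^2 - 2*z^2

First, the picture has 2 separate pieces. Treating them together as one polynomial.
Then, the degree is 2 — a double cone through the origin; a quadric.
Next, symmetries: mirror symmetry y ↦ −y ⇒ only even powers of y; the z ↦ −z reflection is a symmetry, so z appears only in even powers; mirror symmetry x ↦ −x ⇒ only even powers of x.
Next, reading off the gridlines: it crosses the y-axis at the gridline y = 0; it crosses the x-axis at the gridline x = 0; it meets the z-axis at z = 0 (among the integer gridlines).
Finally, putting this together gives p.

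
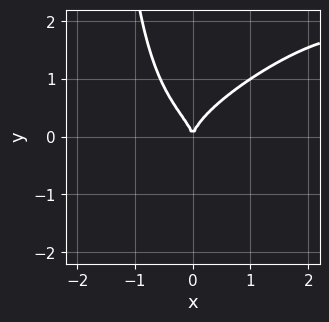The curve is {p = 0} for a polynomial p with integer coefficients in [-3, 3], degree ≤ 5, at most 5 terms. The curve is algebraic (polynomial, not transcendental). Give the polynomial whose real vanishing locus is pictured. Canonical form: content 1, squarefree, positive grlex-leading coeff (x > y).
deg p = 4.
Against the integer gridlines: it crosses the x-axis at the gridline x = 0; one y-axis crossing is at y = 0.
Together with the visible shape, these determine p as stated.

x^3*y - 2*x^2*y^2 + x*y^3 + 2*y^3 - 2*x^2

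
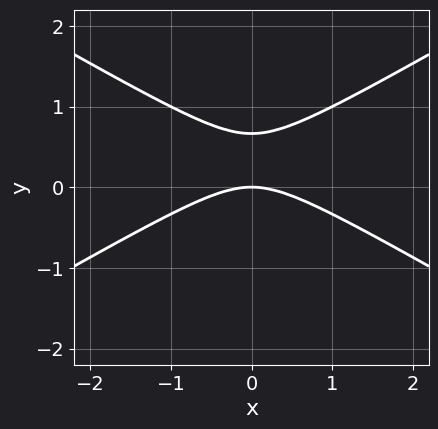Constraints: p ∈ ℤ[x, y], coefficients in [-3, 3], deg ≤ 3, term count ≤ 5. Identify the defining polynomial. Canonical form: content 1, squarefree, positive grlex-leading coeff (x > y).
x^2 - 3*y^2 + 2*y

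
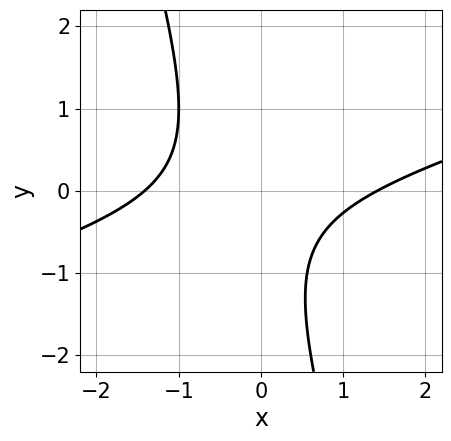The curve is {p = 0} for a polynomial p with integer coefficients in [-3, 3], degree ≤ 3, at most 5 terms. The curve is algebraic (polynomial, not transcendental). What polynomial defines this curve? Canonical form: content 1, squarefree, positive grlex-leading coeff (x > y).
(a) The degree is 2 — the shape is more complex than any degree-1 curve.
(b) From the visible intercepts: the curve avoids every integer y-axis point in the box.
(c) Matching integer coefficients to the picture gives p.

x^2 - 3*x*y - y^2 - y - 2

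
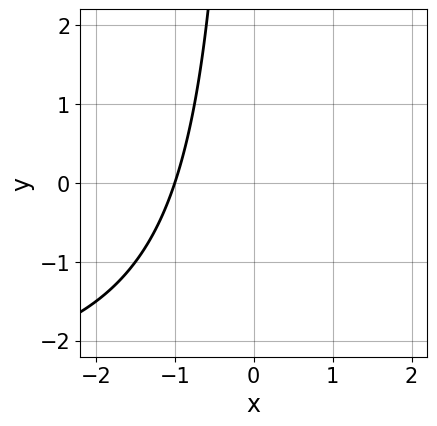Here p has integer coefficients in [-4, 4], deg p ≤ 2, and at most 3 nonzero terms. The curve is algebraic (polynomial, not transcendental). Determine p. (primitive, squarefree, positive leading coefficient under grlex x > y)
First, the degree is 2 — no degree-1 curve has this shape.
Then, from the visible intercepts: one x-axis crossing is at x = -1; no y-intercept at any integer in the box.
Finally, putting this together gives p.

x*y + 3*x + 3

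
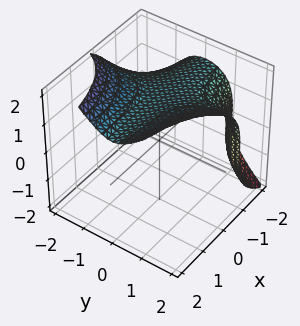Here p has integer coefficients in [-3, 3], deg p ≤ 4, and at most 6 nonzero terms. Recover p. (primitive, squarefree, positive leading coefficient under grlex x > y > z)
2*x*y^2 - z^3 + y^2 + 3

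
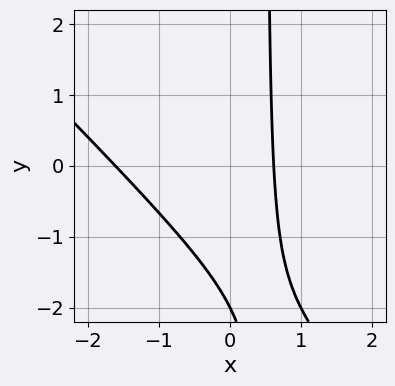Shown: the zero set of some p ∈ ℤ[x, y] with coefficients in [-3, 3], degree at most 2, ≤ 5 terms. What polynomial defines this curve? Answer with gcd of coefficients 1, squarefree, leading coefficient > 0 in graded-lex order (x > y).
2*x^2 + 2*x*y + 2*x - y - 2

(a) deg p = 2.
(b) Checking where it meets the axes: it crosses the y-axis at the gridline y = -2.
(c) Fitting integer coefficients to these (and the overall shape) gives p.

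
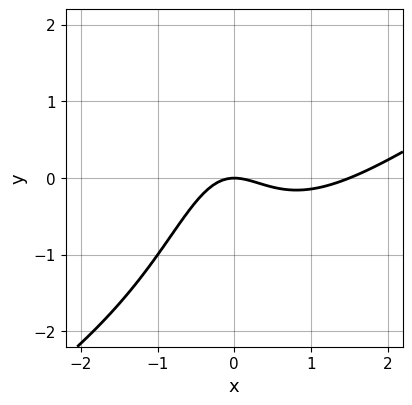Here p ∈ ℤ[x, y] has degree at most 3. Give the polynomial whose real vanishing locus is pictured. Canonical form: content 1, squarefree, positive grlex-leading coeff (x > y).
2*x^3 - 3*x^2*y - 3*x^2 - x*y - 3*y

First, the degree is 3 — no degree-2 curve has this shape.
Then, from the visible intercepts: it meets the x-axis at x = 0 (among the integer gridlines); it meets the y-axis at y = 0 (among the integer gridlines).
Finally, assembling these constraints gives the stated polynomial.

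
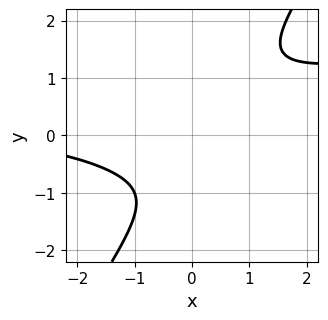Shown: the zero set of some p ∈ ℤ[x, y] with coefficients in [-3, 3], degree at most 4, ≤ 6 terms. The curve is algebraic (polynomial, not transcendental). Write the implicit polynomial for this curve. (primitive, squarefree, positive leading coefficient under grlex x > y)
(a) Degree: no degree-3 curve has this shape, so deg p = 4.
(b) From the axis intercepts and sections: it misses every integer gridline on the x-axis; the curve avoids every integer y-axis point in the box.
(c) Together with the visible shape, these determine p as stated.

3*x*y^3 - 2*y^4 - x^2*y - 2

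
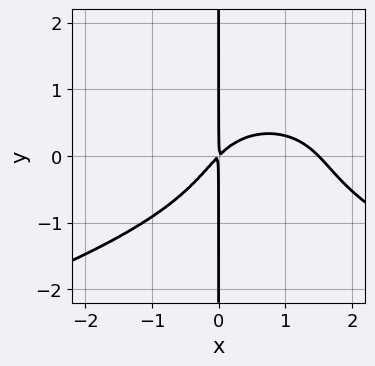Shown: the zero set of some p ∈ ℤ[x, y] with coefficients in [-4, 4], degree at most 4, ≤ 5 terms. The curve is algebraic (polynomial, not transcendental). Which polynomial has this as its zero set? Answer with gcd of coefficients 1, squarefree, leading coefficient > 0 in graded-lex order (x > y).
3*x*y^3 + 2*x^3 - 3*x^2 + 3*x*y

1. Degree: a generic line meets the curve in up to 4 points, so deg p = 4.
2. From the axis intercepts and sections: every point of the y-axis in the box is on the curve.
3. These observations pin down the coefficients.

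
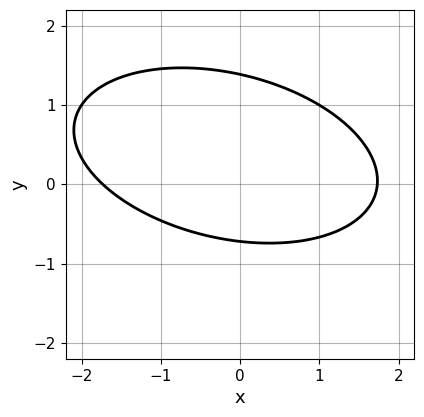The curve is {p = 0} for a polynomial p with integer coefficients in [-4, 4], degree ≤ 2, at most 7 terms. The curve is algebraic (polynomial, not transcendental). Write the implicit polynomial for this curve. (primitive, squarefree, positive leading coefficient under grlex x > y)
x^2 + x*y + 3*y^2 - 2*y - 3

First, deg p = 2. The shape is more complex than any degree-1 curve.
Finally, the integer polynomial consistent with all of this is the stated p.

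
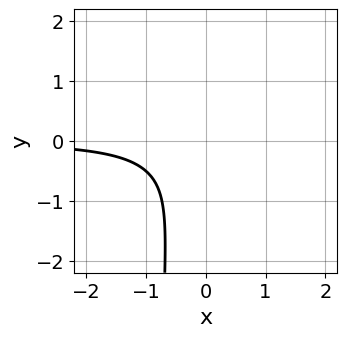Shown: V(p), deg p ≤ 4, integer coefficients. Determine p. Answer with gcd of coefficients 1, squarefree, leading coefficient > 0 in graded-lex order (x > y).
First, the degree is 3 — no degree-2 curve has this shape.
Next, checking where it meets the axes: no x-intercept at any integer in the box; no y-intercept at any integer in the box.
Finally, putting this together gives p.

x^2*y + x*y^2 - x*y + y^2 + 1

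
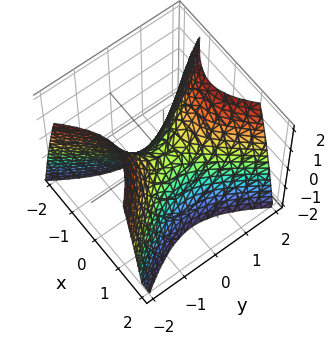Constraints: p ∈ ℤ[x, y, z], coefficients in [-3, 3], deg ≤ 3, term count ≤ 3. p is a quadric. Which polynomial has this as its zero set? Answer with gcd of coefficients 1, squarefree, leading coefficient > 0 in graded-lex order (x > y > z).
3*x^2 - 2*y^2 + 2*z

(a) deg p = 2. A hyperbolic paraboloid; a quadric.
(b) Symmetries: mirror symmetry x ↦ −x ⇒ only even powers of x; mirror symmetry y ↦ −y ⇒ only even powers of y.
(c) Checking where it meets the axes: one x-axis crossing is at x = 0; one z-axis crossing is at z = 0; it crosses the y-axis at the gridline y = 0.
(d) Together with the visible shape, these determine p as stated.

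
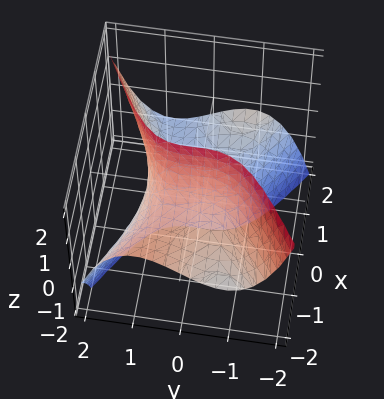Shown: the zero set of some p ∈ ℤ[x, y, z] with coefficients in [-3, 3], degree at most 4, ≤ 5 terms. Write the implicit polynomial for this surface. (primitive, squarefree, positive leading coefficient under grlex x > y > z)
(a) deg p = 3. The shape is more complex than any degree-2 surface.
(b) From the visible intercepts: the surface avoids every integer z-axis point in the box; it meets the y-axis at y = 1 (among the integer gridlines); no x-intercept at any integer in the box.
(c) Matching integer coefficients to the picture gives p.

x^2*y - 2*y^3 + 3*x*z + 2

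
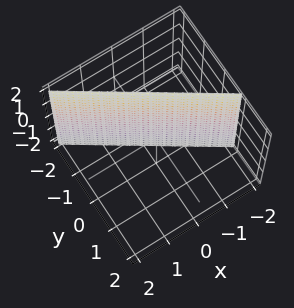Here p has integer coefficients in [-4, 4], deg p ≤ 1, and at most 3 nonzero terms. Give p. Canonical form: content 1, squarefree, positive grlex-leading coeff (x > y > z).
2*x + 3*y + 2

First, deg p = 1. Every cross-section is a straight line — this is a plane.
Next, from the axis intercepts and sections: it misses every integer gridline on the z-axis; it crosses the x-axis at the gridline x = -1.
Finally, assembling these constraints gives the stated polynomial.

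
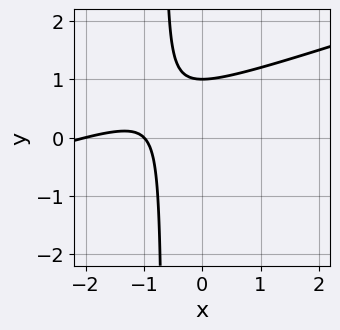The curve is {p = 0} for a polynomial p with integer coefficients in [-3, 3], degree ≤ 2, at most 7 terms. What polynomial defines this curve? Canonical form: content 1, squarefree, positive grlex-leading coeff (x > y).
Degree: the shape is more complex than any degree-1 curve, so deg p = 2.
From the visible intercepts: it meets the y-axis at y = 1 (among the integer gridlines); among the integer gridlines, it crosses the x-axis at x ∈ {-2, -1}.
Matching integer coefficients to the picture gives p.

x^2 - 3*x*y + 3*x - 2*y + 2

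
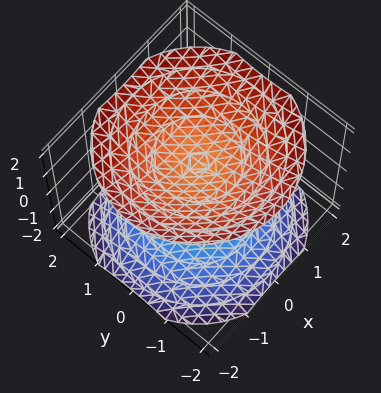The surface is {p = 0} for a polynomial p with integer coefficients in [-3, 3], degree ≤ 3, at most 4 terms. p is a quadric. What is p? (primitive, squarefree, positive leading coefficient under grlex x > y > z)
First, the picture has 2 separate pieces.
Next, degree: two sheets facing apart; a quadric, so deg p = 2.
Then, symmetries: every cross-section ⟂ z is a circle, so x, y appear only via x² + y²; mirror symmetry z ↦ −z ⇒ only even powers of z.
Next, reading off the gridlines: it misses every integer gridline on the x-axis; it misses every integer gridline on the y-axis.
Finally, assembling these constraints gives the stated polynomial.

2*x^2 + 2*y^2 - 3*z^2 + 3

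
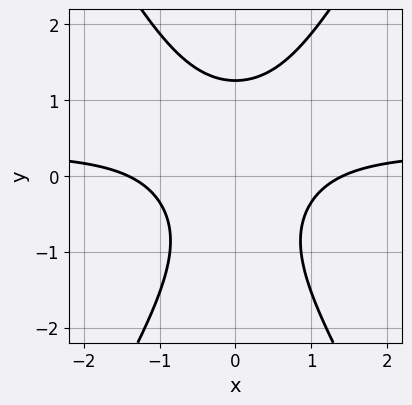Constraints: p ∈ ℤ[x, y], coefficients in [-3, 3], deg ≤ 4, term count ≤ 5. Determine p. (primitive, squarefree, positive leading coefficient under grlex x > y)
3*x^2*y - y^3 - x^2 + 2

Degree: a generic line meets the curve in up to 3 points, so deg p = 3.
Symmetries: mirror symmetry x ↦ −x ⇒ only even powers of x.
Fitting integer coefficients to these (and the overall shape) gives p.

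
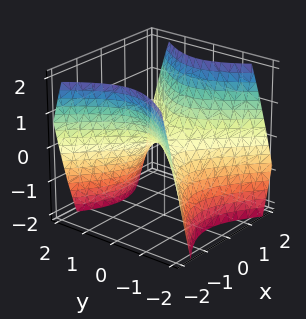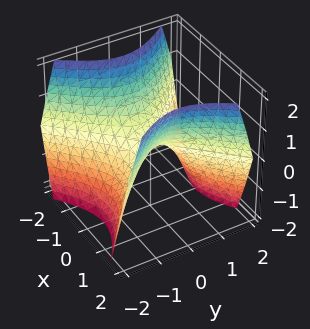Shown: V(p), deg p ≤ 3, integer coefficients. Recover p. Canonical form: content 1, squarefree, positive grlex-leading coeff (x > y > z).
x^2 - y^2 - z

1. Degree: a hyperbolic paraboloid; a quadric, so deg p = 2.
2. Symmetries: it's symmetric under x → −x, forcing even powers of x; the y ↦ −y reflection is a symmetry, so y appears only in even powers.
3. Observable constraints: it crosses the z-axis at the gridline z = 0; it meets the y-axis at y = 0 (among the integer gridlines); it meets the x-axis at x = 0 (among the integer gridlines).
4. The integer polynomial consistent with all of this is the stated p.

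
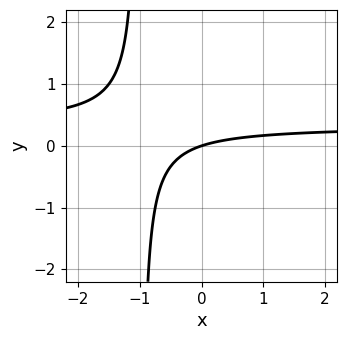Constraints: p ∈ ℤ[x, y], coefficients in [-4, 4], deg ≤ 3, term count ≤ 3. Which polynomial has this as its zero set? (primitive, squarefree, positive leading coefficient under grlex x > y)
(a) Degree: a generic line meets the curve in up to 2 points, so deg p = 2.
(b) From the visible intercepts: it meets the y-axis at y = 0 (among the integer gridlines); one x-axis crossing is at x = 0.
(c) The integer polynomial consistent with all of this is the stated p.

3*x*y - x + 3*y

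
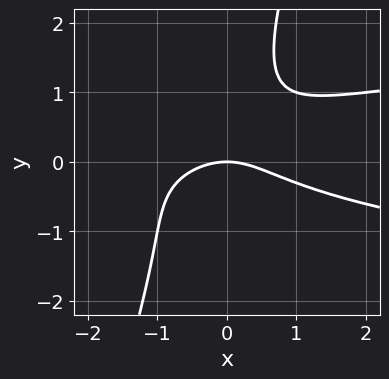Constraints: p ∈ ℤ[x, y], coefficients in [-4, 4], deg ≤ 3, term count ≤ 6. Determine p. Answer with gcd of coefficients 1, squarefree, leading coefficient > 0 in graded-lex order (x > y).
First, degree: no degree-2 curve has this shape, so deg p = 3.
Then, from the axis intercepts and sections: it meets the x-axis at x = 0 (among the integer gridlines); one y-axis crossing is at y = 0.
Finally, solving for integer coefficients yields p as stated.

3*x*y^2 - y^3 - x^2 + y^2 - 2*y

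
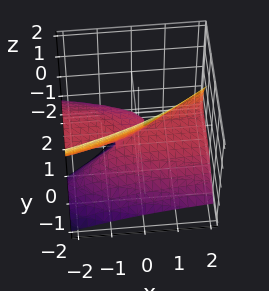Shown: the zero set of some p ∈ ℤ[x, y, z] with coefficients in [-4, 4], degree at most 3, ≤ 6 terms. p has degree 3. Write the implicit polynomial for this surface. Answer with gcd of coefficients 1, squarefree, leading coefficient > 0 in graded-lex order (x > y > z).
1. The degree is 3 — a generic line meets the surface in up to 3 points.
2. Observable constraints: the visible x-axis segment lies entirely on the surface; it meets the z-axis at z = 0 (among the integer gridlines); it crosses the y-axis at the gridline y = 0.
3. Putting this together gives p.

y^3 - 2*x*z + 3*y*z + 2*z^2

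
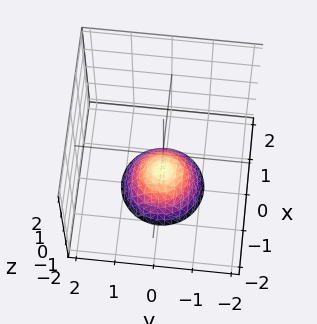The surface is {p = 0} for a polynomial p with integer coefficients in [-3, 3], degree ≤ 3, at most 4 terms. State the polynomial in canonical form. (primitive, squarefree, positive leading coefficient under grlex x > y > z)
x^2 + y^2 + z + 1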